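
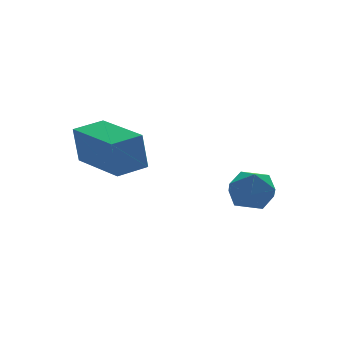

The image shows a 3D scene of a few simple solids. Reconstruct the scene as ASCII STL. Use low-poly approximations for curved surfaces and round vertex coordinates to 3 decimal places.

solid 
facet normal -0.646 0.663 0.380
outer loop
vertex 3.522 -2.871 1.94
vertex 3.256 -3.441 2.483
vertex 3.888 -2.94 2.683
endloop
endfacet
facet normal -0.065 0.990 0.124
outer loop
vertex 3.522 -2.871 1.94
vertex 3.888 -2.94 2.683
vertex 4.349 -2.824 2.001
endloop
endfacet
facet normal -0.005 0.823 -0.568
outer loop
vertex 3.522 -2.871 1.94
vertex 4.349 -2.824 2.001
vertex 4.001 -3.254 1.381
endloop
endfacet
facet normal -0.548 0.393 -0.739
outer loop
vertex 3.522 -2.871 1.94
vertex 4.001 -3.254 1.381
vertex 3.326 -3.634 1.679
endloop
endfacet
facet normal -0.943 0.295 -0.153
outer loop
vertex 3.522 -2.871 1.94
vertex 3.326 -3.634 1.679
vertex 3.256 -3.441 2.483
endloop
endfacet
facet normal 0.506 0.727 0.465
outer loop
vertex 4.349 -2.824 2.001
vertex 3.888 -2.94 2.683
vertex 4.594 -3.366 2.581
endloop
endfacet
facet normal -0.434 0.197 0.879
outer loop
vertex 3.888 -2.94 2.683
vertex 3.256 -3.441 2.483
vertex 3.919 -3.746 2.879
endloop
endfacet
facet normal -0.917 -0.398 0.016
outer loop
vertex 3.256 -3.441 2.483
vertex 3.326 -3.634 1.679
vertex 3.571 -4.176 2.259
endloop
endfacet
facet normal -0.278 -0.237 -0.931
outer loop
vertex 3.326 -3.634 1.679
vertex 4.001 -3.254 1.381
vertex 4.032 -4.06 1.577
endloop
endfacet
facet normal 0.602 0.457 -0.655
outer loop
vertex 4.001 -3.254 1.381
vertex 4.349 -2.824 2.001
vertex 4.664 -3.559 1.777
endloop
endfacet
facet normal 0.548 -0.393 0.739
outer loop
vertex 4.398 -4.129 2.32
vertex 4.594 -3.366 2.581
vertex 3.919 -3.746 2.879
endloop
endfacet
facet normal 0.005 -0.823 0.568
outer loop
vertex 4.398 -4.129 2.32
vertex 3.919 -3.746 2.879
vertex 3.571 -4.176 2.259
endloop
endfacet
facet normal 0.065 -0.990 -0.124
outer loop
vertex 4.398 -4.129 2.32
vertex 3.571 -4.176 2.259
vertex 4.032 -4.06 1.577
endloop
endfacet
facet normal 0.646 -0.663 -0.380
outer loop
vertex 4.398 -4.129 2.32
vertex 4.032 -4.06 1.577
vertex 4.664 -3.559 1.777
endloop
endfacet
facet normal 0.943 -0.295 0.153
outer loop
vertex 4.398 -4.129 2.32
vertex 4.664 -3.559 1.777
vertex 4.594 -3.366 2.581
endloop
endfacet
facet normal 0.278 0.237 0.931
outer loop
vertex 3.919 -3.746 2.879
vertex 4.594 -3.366 2.581
vertex 3.888 -2.94 2.683
endloop
endfacet
facet normal -0.602 -0.457 0.655
outer loop
vertex 3.571 -4.176 2.259
vertex 3.919 -3.746 2.879
vertex 3.256 -3.441 2.483
endloop
endfacet
facet normal -0.506 -0.727 -0.465
outer loop
vertex 4.032 -4.06 1.577
vertex 3.571 -4.176 2.259
vertex 3.326 -3.634 1.679
endloop
endfacet
facet normal 0.434 -0.197 -0.879
outer loop
vertex 4.664 -3.559 1.777
vertex 4.032 -4.06 1.577
vertex 4.001 -3.254 1.381
endloop
endfacet
facet normal 0.917 0.398 -0.016
outer loop
vertex 4.594 -3.366 2.581
vertex 4.664 -3.559 1.777
vertex 4.349 -2.824 2.001
endloop
endfacet
facet normal -0.978 -0.164 -0.128
outer loop
vertex 0.083 -2.217 4.164
vertex -0.262 -0.106 4.098
vertex 0.255 -2.229 2.865
endloop
endfacet
facet normal 0.161 -0.987 0.030
outer loop
vertex 1.302 -2.054 3.002
vertex 0.083 -2.217 4.164
vertex 0.255 -2.229 2.865
endloop
endfacet
facet normal -0.978 -0.164 -0.128
outer loop
vertex 0.255 -2.229 2.865
vertex -0.262 -0.106 4.098
vertex -0.09 -0.118 2.799
endloop
endfacet
facet normal 0.131 -0.010 -0.991
outer loop
vertex -0.09 -0.118 2.799
vertex 1.302 -2.054 3.002
vertex 0.255 -2.229 2.865
endloop
endfacet
facet normal -0.131 0.010 0.991
outer loop
vertex 0.083 -2.217 4.164
vertex 0.785 0.069 4.235
vertex -0.262 -0.106 4.098
endloop
endfacet
facet normal 0.161 -0.987 0.030
outer loop
vertex 1.13 -2.042 4.301
vertex 0.083 -2.217 4.164
vertex 1.302 -2.054 3.002
endloop
endfacet
facet normal -0.131 0.010 0.991
outer loop
vertex 1.13 -2.042 4.301
vertex 0.785 0.069 4.235
vertex 0.083 -2.217 4.164
endloop
endfacet
facet normal -0.161 0.987 -0.030
outer loop
vertex -0.262 -0.106 4.098
vertex 0.785 0.069 4.235
vertex -0.09 -0.118 2.799
endloop
endfacet
facet normal 0.131 -0.010 -0.991
outer loop
vertex 0.957 0.057 2.936
vertex 1.302 -2.054 3.002
vertex -0.09 -0.118 2.799
endloop
endfacet
facet normal -0.161 0.987 -0.030
outer loop
vertex -0.09 -0.118 2.799
vertex 0.785 0.069 4.235
vertex 0.957 0.057 2.936
endloop
endfacet
facet normal 0.978 0.164 0.128
outer loop
vertex 0.957 0.057 2.936
vertex 1.13 -2.042 4.301
vertex 1.302 -2.054 3.002
endloop
endfacet
facet normal 0.978 0.164 0.128
outer loop
vertex 0.785 0.069 4.235
vertex 1.13 -2.042 4.301
vertex 0.957 0.057 2.936
endloop
endfacet

endsolid


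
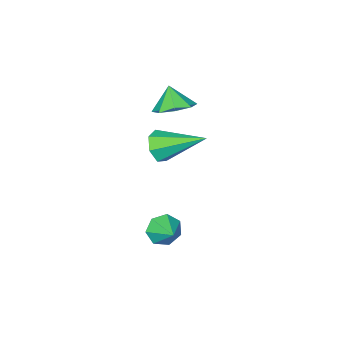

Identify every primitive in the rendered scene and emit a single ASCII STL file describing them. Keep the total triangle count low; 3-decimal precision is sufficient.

solid 
facet normal 0.444 -0.776 -0.449
outer loop
vertex 1.737 -1.745 3.676
vertex 1.376 -1.565 3.008
vertex 2.069 -1.319 3.268
endloop
endfacet
facet normal 0.575 0.286 0.766
outer loop
vertex 1.737 -1.745 3.676
vertex 2.069 -1.319 3.268
vertex 0.424 0.105 3.972
endloop
endfacet
facet normal 0.444 -0.777 -0.447
outer loop
vertex 2.069 -1.319 3.268
vertex 1.376 -1.565 3.008
vertex 1.88 -1.079 2.664
endloop
endfacet
facet normal 0.672 0.736 0.082
outer loop
vertex 2.069 -1.319 3.268
vertex 1.88 -1.079 2.664
vertex 0.424 0.105 3.972
endloop
endfacet
facet normal 0.442 -0.776 -0.449
outer loop
vertex 1.88 -1.079 2.664
vertex 1.376 -1.565 3.008
vertex 1.311 -1.204 2.32
endloop
endfacet
facet normal 0.159 0.814 -0.559
outer loop
vertex 1.88 -1.079 2.664
vertex 1.311 -1.204 2.32
vertex 0.424 0.105 3.972
endloop
endfacet
facet normal 0.443 -0.776 -0.449
outer loop
vertex 1.311 -1.204 2.32
vertex 1.376 -1.565 3.008
vertex 0.791 -1.601 2.493
endloop
endfacet
facet normal -0.576 0.461 -0.675
outer loop
vertex 1.311 -1.204 2.32
vertex 0.791 -1.601 2.493
vertex 0.424 0.105 3.972
endloop
endfacet
facet normal 0.443 -0.776 -0.449
outer loop
vertex 0.791 -1.601 2.493
vertex 1.376 -1.565 3.008
vertex 0.712 -1.971 3.055
endloop
endfacet
facet normal -0.983 -0.058 -0.177
outer loop
vertex 0.791 -1.601 2.493
vertex 0.712 -1.971 3.055
vertex 0.424 0.105 3.972
endloop
endfacet
facet normal 0.443 -0.776 -0.448
outer loop
vertex 0.712 -1.971 3.055
vertex 1.376 -1.565 3.008
vertex 1.132 -2.035 3.581
endloop
endfacet
facet normal -0.752 -0.351 0.558
outer loop
vertex 0.712 -1.971 3.055
vertex 1.132 -2.035 3.581
vertex 0.424 0.105 3.972
endloop
endfacet
facet normal 0.443 -0.777 -0.448
outer loop
vertex 1.132 -2.035 3.581
vertex 1.376 -1.565 3.008
vertex 1.737 -1.745 3.676
endloop
endfacet
facet normal -0.059 -0.198 0.978
outer loop
vertex 1.132 -2.035 3.581
vertex 1.737 -1.745 3.676
vertex 0.424 0.105 3.972
endloop
endfacet
facet normal -0.312 -0.837 -0.449
outer loop
vertex 1.639 -1.718 -1.404
vertex 1.36 -1.301 -1.988
vertex 2.063 -1.606 -1.908
endloop
endfacet
facet normal 0.767 -0.013 0.642
outer loop
vertex 1.639 -1.718 -1.404
vertex 2.063 -1.606 -1.908
vertex 1.72 -0.339 -1.472
endloop
endfacet
facet normal -0.313 -0.838 -0.447
outer loop
vertex 2.063 -1.606 -1.908
vertex 1.36 -1.301 -1.988
vertex 1.957 -1.265 -2.473
endloop
endfacet
facet normal 0.963 0.267 -0.019
outer loop
vertex 2.063 -1.606 -1.908
vertex 1.957 -1.265 -2.473
vertex 1.72 -0.339 -1.472
endloop
endfacet
facet normal -0.313 -0.837 -0.448
outer loop
vertex 1.957 -1.265 -2.473
vertex 1.36 -1.301 -1.988
vertex 1.402 -0.951 -2.672
endloop
endfacet
facet normal 0.556 0.672 -0.490
outer loop
vertex 1.957 -1.265 -2.473
vertex 1.402 -0.951 -2.672
vertex 1.72 -0.339 -1.472
endloop
endfacet
facet normal -0.312 -0.838 -0.448
outer loop
vertex 1.402 -0.951 -2.672
vertex 1.36 -1.301 -1.988
vertex 0.815 -0.901 -2.356
endloop
endfacet
facet normal -0.149 0.896 -0.418
outer loop
vertex 1.402 -0.951 -2.672
vertex 0.815 -0.901 -2.356
vertex 1.72 -0.339 -1.472
endloop
endfacet
facet normal -0.312 -0.838 -0.449
outer loop
vertex 0.815 -0.901 -2.356
vertex 1.36 -1.301 -1.988
vertex 0.639 -1.153 -1.763
endloop
endfacet
facet normal -0.620 0.772 0.144
outer loop
vertex 0.815 -0.901 -2.356
vertex 0.639 -1.153 -1.763
vertex 1.72 -0.339 -1.472
endloop
endfacet
facet normal -0.312 -0.838 -0.448
outer loop
vertex 0.639 -1.153 -1.763
vertex 1.36 -1.301 -1.988
vertex 1.006 -1.516 -1.339
endloop
endfacet
facet normal -0.503 0.392 0.771
outer loop
vertex 0.639 -1.153 -1.763
vertex 1.006 -1.516 -1.339
vertex 1.72 -0.339 -1.472
endloop
endfacet
facet normal -0.313 -0.837 -0.448
outer loop
vertex 1.006 -1.516 -1.339
vertex 1.36 -1.301 -1.988
vertex 1.639 -1.718 -1.404
endloop
endfacet
facet normal 0.115 0.042 0.992
outer loop
vertex 1.006 -1.516 -1.339
vertex 1.639 -1.718 -1.404
vertex 1.72 -0.339 -1.472
endloop
endfacet
facet normal 0.152 0.473 -0.868
outer loop
vertex -0.281 -3.436 3.045
vertex -1.185 -3.515 2.844
vertex -0.662 -2.882 3.28
endloop
endfacet
facet normal 0.567 0.041 0.823
outer loop
vertex -0.281 -3.436 3.045
vertex -0.662 -2.882 3.28
vertex -1.355 -4.045 3.816
endloop
endfacet
facet normal 0.152 0.473 -0.868
outer loop
vertex -0.662 -2.882 3.28
vertex -1.185 -3.515 2.844
vertex -1.35 -2.7 3.259
endloop
endfacet
facet normal 0.073 0.381 0.922
outer loop
vertex -0.662 -2.882 3.28
vertex -1.35 -2.7 3.259
vertex -1.355 -4.045 3.816
endloop
endfacet
facet normal 0.152 0.473 -0.868
outer loop
vertex -1.35 -2.7 3.259
vertex -1.185 -3.515 2.844
vertex -1.941 -2.995 2.995
endloop
endfacet
facet normal -0.517 0.329 0.790
outer loop
vertex -1.35 -2.7 3.259
vertex -1.941 -2.995 2.995
vertex -1.355 -4.045 3.816
endloop
endfacet
facet normal 0.151 0.472 -0.869
outer loop
vertex -1.941 -2.995 2.995
vertex -1.185 -3.515 2.844
vertex -2.09 -3.595 2.643
endloop
endfacet
facet normal -0.859 -0.084 0.506
outer loop
vertex -1.941 -2.995 2.995
vertex -2.09 -3.595 2.643
vertex -1.355 -4.045 3.816
endloop
endfacet
facet normal 0.151 0.472 -0.868
outer loop
vertex -2.09 -3.595 2.643
vertex -1.185 -3.515 2.844
vertex -1.709 -4.149 2.408
endloop
endfacet
facet normal -0.752 -0.616 0.235
outer loop
vertex -2.09 -3.595 2.643
vertex -1.709 -4.149 2.408
vertex -1.355 -4.045 3.816
endloop
endfacet
facet normal 0.151 0.472 -0.868
outer loop
vertex -1.709 -4.149 2.408
vertex -1.185 -3.515 2.844
vertex -1.021 -4.331 2.429
endloop
endfacet
facet normal -0.257 -0.957 0.135
outer loop
vertex -1.709 -4.149 2.408
vertex -1.021 -4.331 2.429
vertex -1.355 -4.045 3.816
endloop
endfacet
facet normal 0.151 0.472 -0.869
outer loop
vertex -1.021 -4.331 2.429
vertex -1.185 -3.515 2.844
vertex -0.429 -4.036 2.692
endloop
endfacet
facet normal 0.332 -0.905 0.267
outer loop
vertex -1.021 -4.331 2.429
vertex -0.429 -4.036 2.692
vertex -1.355 -4.045 3.816
endloop
endfacet
facet normal 0.152 0.473 -0.868
outer loop
vertex -0.429 -4.036 2.692
vertex -1.185 -3.515 2.844
vertex -0.281 -3.436 3.045
endloop
endfacet
facet normal 0.674 -0.491 0.552
outer loop
vertex -0.429 -4.036 2.692
vertex -0.281 -3.436 3.045
vertex -1.355 -4.045 3.816
endloop
endfacet

endsolid


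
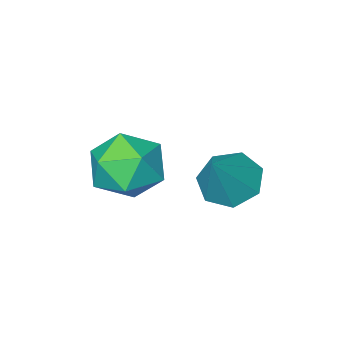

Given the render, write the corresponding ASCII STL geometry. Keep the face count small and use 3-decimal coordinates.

solid 
facet normal -0.552 -0.295 -0.780
outer loop
vertex 1.143 2.33 0.699
vertex 0.613 2.981 0.828
vertex 1.312 2.954 0.344
endloop
endfacet
facet normal 0.961 -0.276 -0.027
outer loop
vertex 1.143 2.33 0.699
vertex 1.312 2.954 0.344
vertex 1.507 3.459 2.092
endloop
endfacet
facet normal -0.552 -0.294 -0.780
outer loop
vertex 1.312 2.954 0.344
vertex 0.613 2.981 0.828
vertex 0.954 3.599 0.354
endloop
endfacet
facet normal 0.849 0.475 -0.232
outer loop
vertex 1.312 2.954 0.344
vertex 0.954 3.599 0.354
vertex 1.507 3.459 2.092
endloop
endfacet
facet normal -0.552 -0.294 -0.781
outer loop
vertex 0.954 3.599 0.354
vertex 0.613 2.981 0.828
vertex 0.34 3.779 0.72
endloop
endfacet
facet normal 0.276 0.961 -0.010
outer loop
vertex 0.954 3.599 0.354
vertex 0.34 3.779 0.72
vertex 1.507 3.459 2.092
endloop
endfacet
facet normal -0.552 -0.294 -0.780
outer loop
vertex 0.34 3.779 0.72
vertex 0.613 2.981 0.828
vertex -0.069 3.358 1.168
endloop
endfacet
facet normal -0.328 0.819 0.470
outer loop
vertex 0.34 3.779 0.72
vertex -0.069 3.358 1.168
vertex 1.507 3.459 2.092
endloop
endfacet
facet normal -0.552 -0.294 -0.781
outer loop
vertex -0.069 3.358 1.168
vertex 0.613 2.981 0.828
vertex 0.036 2.654 1.359
endloop
endfacet
facet normal -0.507 0.154 0.848
outer loop
vertex -0.069 3.358 1.168
vertex 0.036 2.654 1.359
vertex 1.507 3.459 2.092
endloop
endfacet
facet normal -0.551 -0.295 -0.781
outer loop
vertex 0.036 2.654 1.359
vertex 0.613 2.981 0.828
vertex 0.576 2.196 1.151
endloop
endfacet
facet normal -0.127 -0.531 0.838
outer loop
vertex 0.036 2.654 1.359
vertex 0.576 2.196 1.151
vertex 1.507 3.459 2.092
endloop
endfacet
facet normal -0.552 -0.295 -0.780
outer loop
vertex 0.576 2.196 1.151
vertex 0.613 2.981 0.828
vertex 1.143 2.33 0.699
endloop
endfacet
facet normal 0.527 -0.722 0.448
outer loop
vertex 0.576 2.196 1.151
vertex 1.143 2.33 0.699
vertex 1.507 3.459 2.092
endloop
endfacet
facet normal -0.603 -0.412 0.683
outer loop
vertex 2.189 2.381 2.397
vertex 2.464 1.442 2.074
vertex 2.997 1.905 2.824
endloop
endfacet
facet normal -0.354 0.216 0.910
outer loop
vertex 2.189 2.381 2.397
vertex 2.997 1.905 2.824
vertex 3.048 2.91 2.605
endloop
endfacet
facet normal -0.546 0.715 0.437
outer loop
vertex 2.189 2.381 2.397
vertex 3.048 2.91 2.605
vertex 2.547 3.069 1.719
endloop
endfacet
facet normal -0.915 0.394 -0.083
outer loop
vertex 2.189 2.381 2.397
vertex 2.547 3.069 1.719
vertex 2.186 2.162 1.39
endloop
endfacet
facet normal -0.951 -0.302 0.069
outer loop
vertex 2.189 2.381 2.397
vertex 2.186 2.162 1.39
vertex 2.464 1.442 2.074
endloop
endfacet
facet normal 0.359 0.181 0.916
outer loop
vertex 3.048 2.91 2.605
vertex 2.997 1.905 2.824
vertex 3.854 2.298 2.41
endloop
endfacet
facet normal -0.045 -0.835 0.548
outer loop
vertex 2.997 1.905 2.824
vertex 2.464 1.442 2.074
vertex 3.493 1.391 2.081
endloop
endfacet
facet normal -0.607 -0.658 -0.446
outer loop
vertex 2.464 1.442 2.074
vertex 2.186 2.162 1.39
vertex 2.992 1.55 1.195
endloop
endfacet
facet normal -0.549 0.469 -0.691
outer loop
vertex 2.186 2.162 1.39
vertex 2.547 3.069 1.719
vertex 3.043 2.555 0.976
endloop
endfacet
facet normal 0.048 0.988 0.150
outer loop
vertex 2.547 3.069 1.719
vertex 3.048 2.91 2.605
vertex 3.576 3.018 1.726
endloop
endfacet
facet normal 0.915 -0.394 0.083
outer loop
vertex 3.851 2.079 1.403
vertex 3.854 2.298 2.41
vertex 3.493 1.391 2.081
endloop
endfacet
facet normal 0.546 -0.715 -0.437
outer loop
vertex 3.851 2.079 1.403
vertex 3.493 1.391 2.081
vertex 2.992 1.55 1.195
endloop
endfacet
facet normal 0.354 -0.216 -0.910
outer loop
vertex 3.851 2.079 1.403
vertex 2.992 1.55 1.195
vertex 3.043 2.555 0.976
endloop
endfacet
facet normal 0.603 0.412 -0.683
outer loop
vertex 3.851 2.079 1.403
vertex 3.043 2.555 0.976
vertex 3.576 3.018 1.726
endloop
endfacet
facet normal 0.951 0.302 -0.069
outer loop
vertex 3.851 2.079 1.403
vertex 3.576 3.018 1.726
vertex 3.854 2.298 2.41
endloop
endfacet
facet normal 0.549 -0.469 0.691
outer loop
vertex 3.493 1.391 2.081
vertex 3.854 2.298 2.41
vertex 2.997 1.905 2.824
endloop
endfacet
facet normal -0.048 -0.988 -0.150
outer loop
vertex 2.992 1.55 1.195
vertex 3.493 1.391 2.081
vertex 2.464 1.442 2.074
endloop
endfacet
facet normal -0.359 -0.181 -0.916
outer loop
vertex 3.043 2.555 0.976
vertex 2.992 1.55 1.195
vertex 2.186 2.162 1.39
endloop
endfacet
facet normal 0.045 0.835 -0.548
outer loop
vertex 3.576 3.018 1.726
vertex 3.043 2.555 0.976
vertex 2.547 3.069 1.719
endloop
endfacet
facet normal 0.607 0.658 0.446
outer loop
vertex 3.854 2.298 2.41
vertex 3.576 3.018 1.726
vertex 3.048 2.91 2.605
endloop
endfacet

endsolid


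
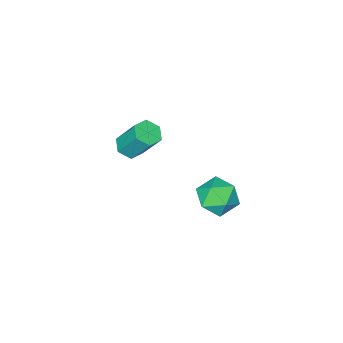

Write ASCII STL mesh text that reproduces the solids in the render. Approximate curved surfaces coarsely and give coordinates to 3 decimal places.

solid 
facet normal -0.867 0.465 0.181
outer loop
vertex -3.17 4.186 -3.692
vertex -3.641 3.223 -3.475
vertex -3.167 3.794 -2.672
endloop
endfacet
facet normal -0.312 0.886 0.342
outer loop
vertex -3.17 4.186 -3.692
vertex -3.167 3.794 -2.672
vertex -2.269 4.267 -3.078
endloop
endfacet
facet normal 0.082 0.965 -0.247
outer loop
vertex -3.17 4.186 -3.692
vertex -2.269 4.267 -3.078
vertex -2.189 3.99 -4.133
endloop
endfacet
facet normal -0.228 0.593 -0.772
outer loop
vertex -3.17 4.186 -3.692
vertex -2.189 3.99 -4.133
vertex -3.037 3.345 -4.378
endloop
endfacet
facet normal -0.814 0.284 -0.506
outer loop
vertex -3.17 4.186 -3.692
vertex -3.037 3.345 -4.378
vertex -3.641 3.223 -3.475
endloop
endfacet
facet normal 0.085 0.551 0.830
outer loop
vertex -2.269 4.267 -3.078
vertex -3.167 3.794 -2.672
vertex -2.183 3.355 -2.482
endloop
endfacet
facet normal -0.810 -0.131 0.571
outer loop
vertex -3.167 3.794 -2.672
vertex -3.641 3.223 -3.475
vertex -3.031 2.71 -2.727
endloop
endfacet
facet normal -0.726 -0.423 -0.543
outer loop
vertex -3.641 3.223 -3.475
vertex -3.037 3.345 -4.378
vertex -2.951 2.433 -3.782
endloop
endfacet
facet normal 0.222 0.077 -0.972
outer loop
vertex -3.037 3.345 -4.378
vertex -2.189 3.99 -4.133
vertex -2.053 2.906 -4.188
endloop
endfacet
facet normal 0.723 0.680 -0.124
outer loop
vertex -2.189 3.99 -4.133
vertex -2.269 4.267 -3.078
vertex -1.579 3.477 -3.385
endloop
endfacet
facet normal 0.228 -0.593 0.772
outer loop
vertex -2.05 2.514 -3.168
vertex -2.183 3.355 -2.482
vertex -3.031 2.71 -2.727
endloop
endfacet
facet normal -0.082 -0.965 0.247
outer loop
vertex -2.05 2.514 -3.168
vertex -3.031 2.71 -2.727
vertex -2.951 2.433 -3.782
endloop
endfacet
facet normal 0.312 -0.886 -0.342
outer loop
vertex -2.05 2.514 -3.168
vertex -2.951 2.433 -3.782
vertex -2.053 2.906 -4.188
endloop
endfacet
facet normal 0.867 -0.465 -0.181
outer loop
vertex -2.05 2.514 -3.168
vertex -2.053 2.906 -4.188
vertex -1.579 3.477 -3.385
endloop
endfacet
facet normal 0.814 -0.284 0.506
outer loop
vertex -2.05 2.514 -3.168
vertex -1.579 3.477 -3.385
vertex -2.183 3.355 -2.482
endloop
endfacet
facet normal -0.222 -0.077 0.972
outer loop
vertex -3.031 2.71 -2.727
vertex -2.183 3.355 -2.482
vertex -3.167 3.794 -2.672
endloop
endfacet
facet normal -0.723 -0.680 0.124
outer loop
vertex -2.951 2.433 -3.782
vertex -3.031 2.71 -2.727
vertex -3.641 3.223 -3.475
endloop
endfacet
facet normal -0.085 -0.551 -0.830
outer loop
vertex -2.053 2.906 -4.188
vertex -2.951 2.433 -3.782
vertex -3.037 3.345 -4.378
endloop
endfacet
facet normal 0.810 0.131 -0.571
outer loop
vertex -1.579 3.477 -3.385
vertex -2.053 2.906 -4.188
vertex -2.189 3.99 -4.133
endloop
endfacet
facet normal 0.726 0.423 0.543
outer loop
vertex -2.183 3.355 -2.482
vertex -1.579 3.477 -3.385
vertex -2.269 4.267 -3.078
endloop
endfacet
facet normal 0.133 -0.530 -0.838
outer loop
vertex -2.117 -2.157 -4.655
vertex -2.486 -2.734 -4.349
vertex -2.861 -2.213 -4.738
endloop
endfacet
facet normal -0.004 0.845 -0.535
outer loop
vertex -2.117 -2.157 -4.655
vertex -2.861 -2.213 -4.738
vertex -2.385 -1.109 -2.996
endloop
endfacet
facet normal -0.003 0.845 -0.535
outer loop
vertex -2.385 -1.109 -2.996
vertex -2.861 -2.213 -4.738
vertex -3.128 -1.165 -3.08
endloop
endfacet
facet normal -0.135 0.529 0.838
outer loop
vertex -2.385 -1.109 -2.996
vertex -3.128 -1.165 -3.08
vertex -2.754 -1.686 -2.691
endloop
endfacet
facet normal 0.134 -0.529 -0.838
outer loop
vertex -2.861 -2.213 -4.738
vertex -2.486 -2.734 -4.349
vertex -3.23 -2.79 -4.433
endloop
endfacet
facet normal -0.860 0.357 -0.364
outer loop
vertex -2.861 -2.213 -4.738
vertex -3.23 -2.79 -4.433
vertex -3.128 -1.165 -3.08
endloop
endfacet
facet normal -0.860 0.357 -0.364
outer loop
vertex -3.128 -1.165 -3.08
vertex -3.23 -2.79 -4.433
vertex -3.497 -1.743 -2.775
endloop
endfacet
facet normal -0.135 0.529 0.838
outer loop
vertex -3.128 -1.165 -3.08
vertex -3.497 -1.743 -2.775
vertex -2.754 -1.686 -2.691
endloop
endfacet
facet normal 0.134 -0.529 -0.838
outer loop
vertex -3.23 -2.79 -4.433
vertex -2.486 -2.734 -4.349
vertex -2.855 -3.311 -4.044
endloop
endfacet
facet normal -0.856 -0.488 0.171
outer loop
vertex -3.23 -2.79 -4.433
vertex -2.855 -3.311 -4.044
vertex -3.497 -1.743 -2.775
endloop
endfacet
facet normal -0.856 -0.488 0.170
outer loop
vertex -3.497 -1.743 -2.775
vertex -2.855 -3.311 -4.044
vertex -3.123 -2.263 -2.385
endloop
endfacet
facet normal -0.135 0.530 0.837
outer loop
vertex -3.497 -1.743 -2.775
vertex -3.123 -2.263 -2.385
vertex -2.754 -1.686 -2.691
endloop
endfacet
facet normal 0.135 -0.529 -0.838
outer loop
vertex -2.855 -3.311 -4.044
vertex -2.486 -2.734 -4.349
vertex -2.112 -3.255 -3.96
endloop
endfacet
facet normal 0.003 -0.845 0.534
outer loop
vertex -2.855 -3.311 -4.044
vertex -2.112 -3.255 -3.96
vertex -3.123 -2.263 -2.385
endloop
endfacet
facet normal 0.004 -0.845 0.535
outer loop
vertex -3.123 -2.263 -2.385
vertex -2.112 -3.255 -3.96
vertex -2.379 -2.207 -2.302
endloop
endfacet
facet normal -0.133 0.530 0.838
outer loop
vertex -3.123 -2.263 -2.385
vertex -2.379 -2.207 -2.302
vertex -2.754 -1.686 -2.691
endloop
endfacet
facet normal 0.135 -0.529 -0.838
outer loop
vertex -2.112 -3.255 -3.96
vertex -2.486 -2.734 -4.349
vertex -1.743 -2.677 -4.265
endloop
endfacet
facet normal 0.860 -0.357 0.364
outer loop
vertex -2.112 -3.255 -3.96
vertex -1.743 -2.677 -4.265
vertex -2.379 -2.207 -2.302
endloop
endfacet
facet normal 0.860 -0.357 0.364
outer loop
vertex -2.379 -2.207 -2.302
vertex -1.743 -2.677 -4.265
vertex -2.01 -1.63 -2.607
endloop
endfacet
facet normal -0.134 0.529 0.838
outer loop
vertex -2.379 -2.207 -2.302
vertex -2.01 -1.63 -2.607
vertex -2.754 -1.686 -2.691
endloop
endfacet
facet normal 0.135 -0.530 -0.837
outer loop
vertex -1.743 -2.677 -4.265
vertex -2.486 -2.734 -4.349
vertex -2.117 -2.157 -4.655
endloop
endfacet
facet normal 0.856 0.488 -0.170
outer loop
vertex -1.743 -2.677 -4.265
vertex -2.117 -2.157 -4.655
vertex -2.01 -1.63 -2.607
endloop
endfacet
facet normal 0.856 0.489 -0.170
outer loop
vertex -2.01 -1.63 -2.607
vertex -2.117 -2.157 -4.655
vertex -2.385 -1.109 -2.996
endloop
endfacet
facet normal -0.134 0.529 0.838
outer loop
vertex -2.01 -1.63 -2.607
vertex -2.385 -1.109 -2.996
vertex -2.754 -1.686 -2.691
endloop
endfacet

endsolid


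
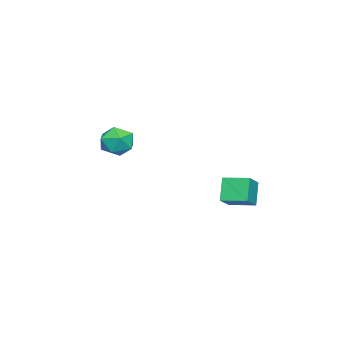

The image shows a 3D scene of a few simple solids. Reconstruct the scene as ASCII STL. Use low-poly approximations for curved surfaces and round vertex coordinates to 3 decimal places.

solid 
facet normal -0.855 0.041 -0.517
outer loop
vertex -1.093 3.117 -3.048
vertex -1.122 4.638 -2.88
vertex -0.263 3.283 -4.406
endloop
endfacet
facet normal 0.019 -0.994 -0.110
outer loop
vertex 1.002 3.222 -3.64
vertex -1.093 3.117 -3.048
vertex -0.263 3.283 -4.406
endloop
endfacet
facet normal -0.855 0.041 -0.517
outer loop
vertex -0.263 3.283 -4.406
vertex -1.122 4.638 -2.88
vertex -0.292 4.804 -4.238
endloop
endfacet
facet normal 0.519 0.104 -0.849
outer loop
vertex -0.292 4.804 -4.238
vertex 1.002 3.222 -3.64
vertex -0.263 3.283 -4.406
endloop
endfacet
facet normal -0.519 -0.104 0.849
outer loop
vertex -1.093 3.117 -3.048
vertex 0.143 4.577 -2.114
vertex -1.122 4.638 -2.88
endloop
endfacet
facet normal 0.019 -0.994 -0.110
outer loop
vertex 0.172 3.056 -2.282
vertex -1.093 3.117 -3.048
vertex 1.002 3.222 -3.64
endloop
endfacet
facet normal -0.519 -0.104 0.849
outer loop
vertex 0.172 3.056 -2.282
vertex 0.143 4.577 -2.114
vertex -1.093 3.117 -3.048
endloop
endfacet
facet normal -0.019 0.994 0.110
outer loop
vertex -1.122 4.638 -2.88
vertex 0.143 4.577 -2.114
vertex -0.292 4.804 -4.238
endloop
endfacet
facet normal 0.519 0.104 -0.849
outer loop
vertex 0.973 4.743 -3.472
vertex 1.002 3.222 -3.64
vertex -0.292 4.804 -4.238
endloop
endfacet
facet normal -0.019 0.994 0.110
outer loop
vertex -0.292 4.804 -4.238
vertex 0.143 4.577 -2.114
vertex 0.973 4.743 -3.472
endloop
endfacet
facet normal 0.855 -0.041 0.517
outer loop
vertex 0.973 4.743 -3.472
vertex 0.172 3.056 -2.282
vertex 1.002 3.222 -3.64
endloop
endfacet
facet normal 0.855 -0.041 0.517
outer loop
vertex 0.143 4.577 -2.114
vertex 0.172 3.056 -2.282
vertex 0.973 4.743 -3.472
endloop
endfacet
facet normal 0.201 0.458 0.866
outer loop
vertex -0.694 -2.415 0.044
vertex -0.371 -3.397 0.488
vertex 0.38 -2.741 -0.033
endloop
endfacet
facet normal 0.296 0.902 0.315
outer loop
vertex -0.694 -2.415 0.044
vertex 0.38 -2.741 -0.033
vertex -0.129 -2.265 -0.917
endloop
endfacet
facet normal -0.320 0.947 -0.040
outer loop
vertex -0.694 -2.415 0.044
vertex -0.129 -2.265 -0.917
vertex -1.194 -2.626 -0.941
endloop
endfacet
facet normal -0.796 0.531 0.290
outer loop
vertex -0.694 -2.415 0.044
vertex -1.194 -2.626 -0.941
vertex -1.344 -3.326 -0.073
endloop
endfacet
facet normal -0.474 0.229 0.850
outer loop
vertex -0.694 -2.415 0.044
vertex -1.344 -3.326 -0.073
vertex -0.371 -3.397 0.488
endloop
endfacet
facet normal 0.782 0.612 -0.120
outer loop
vertex -0.129 -2.265 -0.917
vertex 0.38 -2.741 -0.033
vertex 0.544 -3.154 -1.067
endloop
endfacet
facet normal 0.628 -0.107 0.771
outer loop
vertex 0.38 -2.741 -0.033
vertex -0.371 -3.397 0.488
vertex 0.394 -3.854 -0.199
endloop
endfacet
facet normal -0.465 -0.478 0.746
outer loop
vertex -0.371 -3.397 0.488
vertex -1.344 -3.326 -0.073
vertex -0.671 -4.215 -0.223
endloop
endfacet
facet normal -0.987 0.012 -0.161
outer loop
vertex -1.344 -3.326 -0.073
vertex -1.194 -2.626 -0.941
vertex -1.18 -3.739 -1.107
endloop
endfacet
facet normal -0.216 0.684 -0.696
outer loop
vertex -1.194 -2.626 -0.941
vertex -0.129 -2.265 -0.917
vertex -0.429 -3.083 -1.628
endloop
endfacet
facet normal 0.796 -0.531 -0.290
outer loop
vertex -0.106 -4.065 -1.184
vertex 0.544 -3.154 -1.067
vertex 0.394 -3.854 -0.199
endloop
endfacet
facet normal 0.320 -0.947 0.040
outer loop
vertex -0.106 -4.065 -1.184
vertex 0.394 -3.854 -0.199
vertex -0.671 -4.215 -0.223
endloop
endfacet
facet normal -0.296 -0.902 -0.315
outer loop
vertex -0.106 -4.065 -1.184
vertex -0.671 -4.215 -0.223
vertex -1.18 -3.739 -1.107
endloop
endfacet
facet normal -0.201 -0.458 -0.866
outer loop
vertex -0.106 -4.065 -1.184
vertex -1.18 -3.739 -1.107
vertex -0.429 -3.083 -1.628
endloop
endfacet
facet normal 0.474 -0.229 -0.850
outer loop
vertex -0.106 -4.065 -1.184
vertex -0.429 -3.083 -1.628
vertex 0.544 -3.154 -1.067
endloop
endfacet
facet normal 0.987 -0.012 0.161
outer loop
vertex 0.394 -3.854 -0.199
vertex 0.544 -3.154 -1.067
vertex 0.38 -2.741 -0.033
endloop
endfacet
facet normal 0.216 -0.684 0.696
outer loop
vertex -0.671 -4.215 -0.223
vertex 0.394 -3.854 -0.199
vertex -0.371 -3.397 0.488
endloop
endfacet
facet normal -0.782 -0.612 0.120
outer loop
vertex -1.18 -3.739 -1.107
vertex -0.671 -4.215 -0.223
vertex -1.344 -3.326 -0.073
endloop
endfacet
facet normal -0.628 0.107 -0.771
outer loop
vertex -0.429 -3.083 -1.628
vertex -1.18 -3.739 -1.107
vertex -1.194 -2.626 -0.941
endloop
endfacet
facet normal 0.465 0.478 -0.746
outer loop
vertex 0.544 -3.154 -1.067
vertex -0.429 -3.083 -1.628
vertex -0.129 -2.265 -0.917
endloop
endfacet

endsolid


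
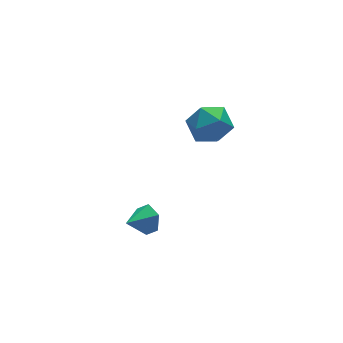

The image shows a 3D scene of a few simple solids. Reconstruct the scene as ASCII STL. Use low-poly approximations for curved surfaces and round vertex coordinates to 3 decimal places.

solid 
facet normal -0.319 0.825 0.466
outer loop
vertex 3.987 3.684 2.775
vertex 2.891 3.34 2.635
vertex 3.478 3.031 3.583
endloop
endfacet
facet normal 0.323 0.626 0.710
outer loop
vertex 3.987 3.684 2.775
vertex 3.478 3.031 3.583
vertex 4.572 2.819 3.272
endloop
endfacet
facet normal 0.774 0.613 0.156
outer loop
vertex 3.987 3.684 2.775
vertex 4.572 2.819 3.272
vertex 4.661 2.997 2.133
endloop
endfacet
facet normal 0.412 0.804 -0.428
outer loop
vertex 3.987 3.684 2.775
vertex 4.661 2.997 2.133
vertex 3.622 3.319 1.739
endloop
endfacet
facet normal -0.263 0.935 -0.237
outer loop
vertex 3.987 3.684 2.775
vertex 3.622 3.319 1.739
vertex 2.891 3.34 2.635
endloop
endfacet
facet normal 0.267 -0.037 0.963
outer loop
vertex 4.572 2.819 3.272
vertex 3.478 3.031 3.583
vertex 3.838 1.941 3.441
endloop
endfacet
facet normal -0.771 0.284 0.570
outer loop
vertex 3.478 3.031 3.583
vertex 2.891 3.34 2.635
vertex 2.799 2.263 3.047
endloop
endfacet
facet normal -0.682 0.461 -0.567
outer loop
vertex 2.891 3.34 2.635
vertex 3.622 3.319 1.739
vertex 2.888 2.441 1.908
endloop
endfacet
facet normal 0.410 0.250 -0.877
outer loop
vertex 3.622 3.319 1.739
vertex 4.661 2.997 2.133
vertex 3.982 2.229 1.597
endloop
endfacet
facet normal 0.996 -0.059 0.069
outer loop
vertex 4.661 2.997 2.133
vertex 4.572 2.819 3.272
vertex 4.569 1.92 2.545
endloop
endfacet
facet normal -0.412 -0.804 0.428
outer loop
vertex 3.473 1.576 2.405
vertex 3.838 1.941 3.441
vertex 2.799 2.263 3.047
endloop
endfacet
facet normal -0.774 -0.613 -0.156
outer loop
vertex 3.473 1.576 2.405
vertex 2.799 2.263 3.047
vertex 2.888 2.441 1.908
endloop
endfacet
facet normal -0.323 -0.626 -0.710
outer loop
vertex 3.473 1.576 2.405
vertex 2.888 2.441 1.908
vertex 3.982 2.229 1.597
endloop
endfacet
facet normal 0.319 -0.825 -0.466
outer loop
vertex 3.473 1.576 2.405
vertex 3.982 2.229 1.597
vertex 4.569 1.92 2.545
endloop
endfacet
facet normal 0.263 -0.935 0.237
outer loop
vertex 3.473 1.576 2.405
vertex 4.569 1.92 2.545
vertex 3.838 1.941 3.441
endloop
endfacet
facet normal -0.410 -0.250 0.877
outer loop
vertex 2.799 2.263 3.047
vertex 3.838 1.941 3.441
vertex 3.478 3.031 3.583
endloop
endfacet
facet normal -0.996 0.059 -0.069
outer loop
vertex 2.888 2.441 1.908
vertex 2.799 2.263 3.047
vertex 2.891 3.34 2.635
endloop
endfacet
facet normal -0.267 0.037 -0.963
outer loop
vertex 3.982 2.229 1.597
vertex 2.888 2.441 1.908
vertex 3.622 3.319 1.739
endloop
endfacet
facet normal 0.771 -0.284 -0.570
outer loop
vertex 4.569 1.92 2.545
vertex 3.982 2.229 1.597
vertex 4.661 2.997 2.133
endloop
endfacet
facet normal 0.682 -0.461 0.567
outer loop
vertex 3.838 1.941 3.441
vertex 4.569 1.92 2.545
vertex 4.572 2.819 3.272
endloop
endfacet
facet normal 0.896 0.120 -0.427
outer loop
vertex -1.185 -1.437 2.453
vertex -1.509 -1.026 1.888
vertex -1.254 -0.673 2.523
endloop
endfacet
facet normal -0.046 -0.095 0.994
outer loop
vertex -1.185 -1.437 2.453
vertex -1.254 -0.673 2.523
vertex -2.611 -1.174 2.412
endloop
endfacet
facet normal 0.896 0.120 -0.427
outer loop
vertex -1.254 -0.673 2.523
vertex -1.509 -1.026 1.888
vertex -1.578 -0.262 1.958
endloop
endfacet
facet normal -0.305 0.678 0.668
outer loop
vertex -1.254 -0.673 2.523
vertex -1.578 -0.262 1.958
vertex -2.611 -1.174 2.412
endloop
endfacet
facet normal 0.896 0.120 -0.427
outer loop
vertex -1.578 -0.262 1.958
vertex -1.509 -1.026 1.888
vertex -1.833 -0.615 1.323
endloop
endfacet
facet normal -0.687 0.717 -0.123
outer loop
vertex -1.578 -0.262 1.958
vertex -1.833 -0.615 1.323
vertex -2.611 -1.174 2.412
endloop
endfacet
facet normal 0.897 0.121 -0.426
outer loop
vertex -1.833 -0.615 1.323
vertex -1.509 -1.026 1.888
vertex -1.763 -1.379 1.253
endloop
endfacet
facet normal -0.809 -0.020 -0.588
outer loop
vertex -1.833 -0.615 1.323
vertex -1.763 -1.379 1.253
vertex -2.611 -1.174 2.412
endloop
endfacet
facet normal 0.897 0.120 -0.425
outer loop
vertex -1.763 -1.379 1.253
vertex -1.509 -1.026 1.888
vertex -1.44 -1.79 1.818
endloop
endfacet
facet normal -0.550 -0.793 -0.262
outer loop
vertex -1.763 -1.379 1.253
vertex -1.44 -1.79 1.818
vertex -2.611 -1.174 2.412
endloop
endfacet
facet normal 0.896 0.120 -0.427
outer loop
vertex -1.44 -1.79 1.818
vertex -1.509 -1.026 1.888
vertex -1.185 -1.437 2.453
endloop
endfacet
facet normal -0.169 -0.831 0.530
outer loop
vertex -1.44 -1.79 1.818
vertex -1.185 -1.437 2.453
vertex -2.611 -1.174 2.412
endloop
endfacet

endsolid


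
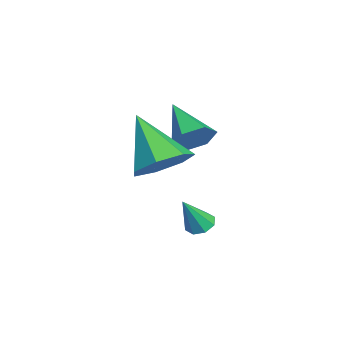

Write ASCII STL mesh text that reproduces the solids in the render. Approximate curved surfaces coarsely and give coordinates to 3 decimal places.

solid 
facet normal 0.600 0.349 -0.720
outer loop
vertex 2.207 0.435 2.406
vertex 1.665 1.346 2.396
vertex 2.513 1.087 2.977
endloop
endfacet
facet normal 0.422 -0.701 0.575
outer loop
vertex 2.207 0.435 2.406
vertex 2.513 1.087 2.977
vertex 0.375 0.594 3.944
endloop
endfacet
facet normal 0.600 0.350 -0.720
outer loop
vertex 2.513 1.087 2.977
vertex 1.665 1.346 2.396
vertex 2.18 1.934 3.111
endloop
endfacet
facet normal 0.409 0.016 0.912
outer loop
vertex 2.513 1.087 2.977
vertex 2.18 1.934 3.111
vertex 0.375 0.594 3.944
endloop
endfacet
facet normal 0.599 0.350 -0.720
outer loop
vertex 2.18 1.934 3.111
vertex 1.665 1.346 2.396
vertex 1.459 2.338 2.707
endloop
endfacet
facet normal -0.095 0.614 0.783
outer loop
vertex 2.18 1.934 3.111
vertex 1.459 2.338 2.707
vertex 0.375 0.594 3.944
endloop
endfacet
facet normal 0.600 0.350 -0.720
outer loop
vertex 1.459 2.338 2.707
vertex 1.665 1.346 2.396
vertex 0.893 1.994 2.068
endloop
endfacet
facet normal -0.711 0.643 0.284
outer loop
vertex 1.459 2.338 2.707
vertex 0.893 1.994 2.068
vertex 0.375 0.594 3.944
endloop
endfacet
facet normal 0.599 0.349 -0.720
outer loop
vertex 0.893 1.994 2.068
vertex 1.665 1.346 2.396
vertex 0.908 1.162 1.677
endloop
endfacet
facet normal -0.975 0.081 -0.209
outer loop
vertex 0.893 1.994 2.068
vertex 0.908 1.162 1.677
vertex 0.375 0.594 3.944
endloop
endfacet
facet normal 0.599 0.349 -0.720
outer loop
vertex 0.908 1.162 1.677
vertex 1.665 1.346 2.396
vertex 1.493 0.468 1.827
endloop
endfacet
facet normal -0.688 -0.650 -0.324
outer loop
vertex 0.908 1.162 1.677
vertex 1.493 0.468 1.827
vertex 0.375 0.594 3.944
endloop
endfacet
facet normal 0.600 0.349 -0.720
outer loop
vertex 1.493 0.468 1.827
vertex 1.665 1.346 2.396
vertex 2.207 0.435 2.406
endloop
endfacet
facet normal -0.066 -0.998 0.025
outer loop
vertex 1.493 0.468 1.827
vertex 2.207 0.435 2.406
vertex 0.375 0.594 3.944
endloop
endfacet
facet normal -0.291 0.405 -0.867
outer loop
vertex 0.712 2.348 -1.31
vertex 0.305 2.597 -1.057
vertex 0.818 2.722 -1.171
endloop
endfacet
facet normal 0.966 -0.248 -0.071
outer loop
vertex 0.712 2.348 -1.31
vertex 0.818 2.722 -1.171
vertex 0.735 2.003 0.217
endloop
endfacet
facet normal -0.291 0.403 -0.868
outer loop
vertex 0.818 2.722 -1.171
vertex 0.305 2.597 -1.057
vertex 0.624 3.023 -0.966
endloop
endfacet
facet normal 0.883 0.394 0.257
outer loop
vertex 0.818 2.722 -1.171
vertex 0.624 3.023 -0.966
vertex 0.735 2.003 0.217
endloop
endfacet
facet normal -0.293 0.404 -0.866
outer loop
vertex 0.624 3.023 -0.966
vertex 0.305 2.597 -1.057
vertex 0.243 3.075 -0.813
endloop
endfacet
facet normal 0.339 0.728 0.596
outer loop
vertex 0.624 3.023 -0.966
vertex 0.243 3.075 -0.813
vertex 0.735 2.003 0.217
endloop
endfacet
facet normal -0.292 0.405 -0.867
outer loop
vertex 0.243 3.075 -0.813
vertex 0.305 2.597 -1.057
vertex -0.101 2.846 -0.804
endloop
endfacet
facet normal -0.353 0.559 0.750
outer loop
vertex 0.243 3.075 -0.813
vertex -0.101 2.846 -0.804
vertex 0.735 2.003 0.217
endloop
endfacet
facet normal -0.292 0.405 -0.867
outer loop
vertex -0.101 2.846 -0.804
vertex 0.305 2.597 -1.057
vertex -0.207 2.472 -0.943
endloop
endfacet
facet normal -0.779 -0.012 0.627
outer loop
vertex -0.101 2.846 -0.804
vertex -0.207 2.472 -0.943
vertex 0.735 2.003 0.217
endloop
endfacet
facet normal -0.292 0.405 -0.867
outer loop
vertex -0.207 2.472 -0.943
vertex 0.305 2.597 -1.057
vertex -0.013 2.171 -1.149
endloop
endfacet
facet normal -0.695 -0.653 0.300
outer loop
vertex -0.207 2.472 -0.943
vertex -0.013 2.171 -1.149
vertex 0.735 2.003 0.217
endloop
endfacet
facet normal -0.291 0.404 -0.867
outer loop
vertex -0.013 2.171 -1.149
vertex 0.305 2.597 -1.057
vertex 0.368 2.119 -1.301
endloop
endfacet
facet normal -0.150 -0.988 -0.039
outer loop
vertex -0.013 2.171 -1.149
vertex 0.368 2.119 -1.301
vertex 0.735 2.003 0.217
endloop
endfacet
facet normal -0.292 0.404 -0.867
outer loop
vertex 0.368 2.119 -1.301
vertex 0.305 2.597 -1.057
vertex 0.712 2.348 -1.31
endloop
endfacet
facet normal 0.540 -0.819 -0.193
outer loop
vertex 0.368 2.119 -1.301
vertex 0.712 2.348 -1.31
vertex 0.735 2.003 0.217
endloop
endfacet
facet normal 0.807 0.332 -0.489
outer loop
vertex -1.024 2.848 2.624
vertex -1.312 2.543 1.942
vertex -1.493 3.294 2.153
endloop
endfacet
facet normal -0.213 0.595 0.775
outer loop
vertex -1.024 2.848 2.624
vertex -1.493 3.294 2.153
vertex -2.788 1.937 2.838
endloop
endfacet
facet normal 0.807 0.332 -0.489
outer loop
vertex -1.493 3.294 2.153
vertex -1.312 2.543 1.942
vertex -1.781 2.989 1.471
endloop
endfacet
facet normal -0.724 0.690 -0.003
outer loop
vertex -1.493 3.294 2.153
vertex -1.781 2.989 1.471
vertex -2.788 1.937 2.838
endloop
endfacet
facet normal 0.807 0.331 -0.489
outer loop
vertex -1.781 2.989 1.471
vertex -1.312 2.543 1.942
vertex -1.6 2.238 1.261
endloop
endfacet
facet normal -0.796 -0.023 -0.604
outer loop
vertex -1.781 2.989 1.471
vertex -1.6 2.238 1.261
vertex -2.788 1.937 2.838
endloop
endfacet
facet normal 0.806 0.332 -0.490
outer loop
vertex -1.6 2.238 1.261
vertex -1.312 2.543 1.942
vertex -1.131 1.793 1.732
endloop
endfacet
facet normal -0.358 -0.830 -0.428
outer loop
vertex -1.6 2.238 1.261
vertex -1.131 1.793 1.732
vertex -2.788 1.937 2.838
endloop
endfacet
facet normal 0.806 0.332 -0.490
outer loop
vertex -1.131 1.793 1.732
vertex -1.312 2.543 1.942
vertex -0.843 2.098 2.413
endloop
endfacet
facet normal 0.153 -0.924 0.349
outer loop
vertex -1.131 1.793 1.732
vertex -0.843 2.098 2.413
vertex -2.788 1.937 2.838
endloop
endfacet
facet normal 0.806 0.332 -0.489
outer loop
vertex -0.843 2.098 2.413
vertex -1.312 2.543 1.942
vertex -1.024 2.848 2.624
endloop
endfacet
facet normal 0.225 -0.213 0.951
outer loop
vertex -0.843 2.098 2.413
vertex -1.024 2.848 2.624
vertex -2.788 1.937 2.838
endloop
endfacet

endsolid


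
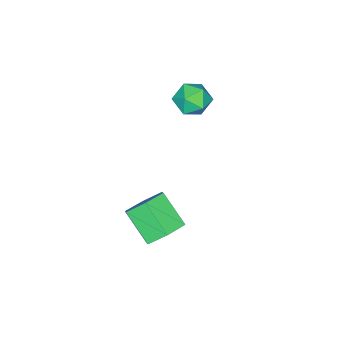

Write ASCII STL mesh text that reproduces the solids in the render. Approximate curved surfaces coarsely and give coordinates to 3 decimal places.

solid 
facet normal 0.187 -0.020 0.982
outer loop
vertex 0.891 2.87 2.272
vertex 0.984 2.215 2.241
vertex 1.495 2.627 2.152
endloop
endfacet
facet normal 0.382 0.606 0.697
outer loop
vertex 0.891 2.87 2.272
vertex 1.495 2.627 2.152
vertex 1.277 3.153 1.814
endloop
endfacet
facet normal -0.193 0.899 0.393
outer loop
vertex 0.891 2.87 2.272
vertex 1.277 3.153 1.814
vertex 0.632 3.067 1.694
endloop
endfacet
facet normal -0.744 0.456 0.489
outer loop
vertex 0.891 2.87 2.272
vertex 0.632 3.067 1.694
vertex 0.45 2.487 1.958
endloop
endfacet
facet normal -0.510 -0.113 0.853
outer loop
vertex 0.891 2.87 2.272
vertex 0.45 2.487 1.958
vertex 0.984 2.215 2.241
endloop
endfacet
facet normal 0.860 0.476 0.186
outer loop
vertex 1.277 3.153 1.814
vertex 1.495 2.627 2.152
vertex 1.61 2.673 1.502
endloop
endfacet
facet normal 0.544 -0.535 0.646
outer loop
vertex 1.495 2.627 2.152
vertex 0.984 2.215 2.241
vertex 1.428 2.093 1.766
endloop
endfacet
facet normal -0.581 -0.687 0.436
outer loop
vertex 0.984 2.215 2.241
vertex 0.45 2.487 1.958
vertex 0.783 2.007 1.646
endloop
endfacet
facet normal -0.961 0.232 -0.154
outer loop
vertex 0.45 2.487 1.958
vertex 0.632 3.067 1.694
vertex 0.565 2.533 1.308
endloop
endfacet
facet normal -0.069 0.949 -0.308
outer loop
vertex 0.632 3.067 1.694
vertex 1.277 3.153 1.814
vertex 1.076 2.945 1.219
endloop
endfacet
facet normal 0.744 -0.456 -0.489
outer loop
vertex 1.169 2.29 1.188
vertex 1.61 2.673 1.502
vertex 1.428 2.093 1.766
endloop
endfacet
facet normal 0.193 -0.899 -0.393
outer loop
vertex 1.169 2.29 1.188
vertex 1.428 2.093 1.766
vertex 0.783 2.007 1.646
endloop
endfacet
facet normal -0.382 -0.606 -0.697
outer loop
vertex 1.169 2.29 1.188
vertex 0.783 2.007 1.646
vertex 0.565 2.533 1.308
endloop
endfacet
facet normal -0.187 0.020 -0.982
outer loop
vertex 1.169 2.29 1.188
vertex 0.565 2.533 1.308
vertex 1.076 2.945 1.219
endloop
endfacet
facet normal 0.510 0.113 -0.853
outer loop
vertex 1.169 2.29 1.188
vertex 1.076 2.945 1.219
vertex 1.61 2.673 1.502
endloop
endfacet
facet normal 0.961 -0.232 0.154
outer loop
vertex 1.428 2.093 1.766
vertex 1.61 2.673 1.502
vertex 1.495 2.627 2.152
endloop
endfacet
facet normal 0.069 -0.949 0.308
outer loop
vertex 0.783 2.007 1.646
vertex 1.428 2.093 1.766
vertex 0.984 2.215 2.241
endloop
endfacet
facet normal -0.860 -0.476 -0.186
outer loop
vertex 0.565 2.533 1.308
vertex 0.783 2.007 1.646
vertex 0.45 2.487 1.958
endloop
endfacet
facet normal -0.544 0.535 -0.646
outer loop
vertex 1.076 2.945 1.219
vertex 0.565 2.533 1.308
vertex 0.632 3.067 1.694
endloop
endfacet
facet normal 0.581 0.687 -0.436
outer loop
vertex 1.61 2.673 1.502
vertex 1.076 2.945 1.219
vertex 1.277 3.153 1.814
endloop
endfacet
facet normal 0.172 0.770 -0.614
outer loop
vertex 4.459 3.497 -2.148
vertex 3.72 3.603 -2.222
vertex 4.097 3.954 -1.676
endloop
endfacet
facet normal 0.859 0.187 0.477
outer loop
vertex 4.459 3.497 -2.148
vertex 4.097 3.954 -1.676
vertex 4.238 2.51 -1.363
endloop
endfacet
facet normal 0.859 0.187 0.477
outer loop
vertex 4.238 2.51 -1.363
vertex 4.097 3.954 -1.676
vertex 3.876 2.967 -0.891
endloop
endfacet
facet normal -0.174 -0.771 0.613
outer loop
vertex 4.238 2.51 -1.363
vertex 3.876 2.967 -0.891
vertex 3.5 2.617 -1.438
endloop
endfacet
facet normal 0.172 0.770 -0.614
outer loop
vertex 4.097 3.954 -1.676
vertex 3.72 3.603 -2.222
vertex 3.358 4.06 -1.75
endloop
endfacet
facet normal 0.011 0.621 0.784
outer loop
vertex 4.097 3.954 -1.676
vertex 3.358 4.06 -1.75
vertex 3.876 2.967 -0.891
endloop
endfacet
facet normal 0.009 0.621 0.784
outer loop
vertex 3.876 2.967 -0.891
vertex 3.358 4.06 -1.75
vertex 3.137 3.073 -0.966
endloop
endfacet
facet normal -0.173 -0.771 0.612
outer loop
vertex 3.876 2.967 -0.891
vertex 3.137 3.073 -0.966
vertex 3.5 2.617 -1.438
endloop
endfacet
facet normal 0.174 0.771 -0.613
outer loop
vertex 3.358 4.06 -1.75
vertex 3.72 3.603 -2.222
vertex 2.982 3.71 -2.297
endloop
endfacet
facet normal -0.848 0.433 0.306
outer loop
vertex 3.358 4.06 -1.75
vertex 2.982 3.71 -2.297
vertex 3.137 3.073 -0.966
endloop
endfacet
facet normal -0.848 0.433 0.306
outer loop
vertex 3.137 3.073 -0.966
vertex 2.982 3.71 -2.297
vertex 2.761 2.723 -1.512
endloop
endfacet
facet normal -0.172 -0.771 0.613
outer loop
vertex 3.137 3.073 -0.966
vertex 2.761 2.723 -1.512
vertex 3.5 2.617 -1.438
endloop
endfacet
facet normal 0.174 0.771 -0.613
outer loop
vertex 2.982 3.71 -2.297
vertex 3.72 3.603 -2.222
vertex 3.344 3.253 -2.769
endloop
endfacet
facet normal -0.859 -0.187 -0.477
outer loop
vertex 2.982 3.71 -2.297
vertex 3.344 3.253 -2.769
vertex 2.761 2.723 -1.512
endloop
endfacet
facet normal -0.859 -0.187 -0.477
outer loop
vertex 2.761 2.723 -1.512
vertex 3.344 3.253 -2.769
vertex 3.123 2.266 -1.984
endloop
endfacet
facet normal -0.172 -0.770 0.614
outer loop
vertex 2.761 2.723 -1.512
vertex 3.123 2.266 -1.984
vertex 3.5 2.617 -1.438
endloop
endfacet
facet normal 0.173 0.771 -0.612
outer loop
vertex 3.344 3.253 -2.769
vertex 3.72 3.603 -2.222
vertex 4.083 3.147 -2.694
endloop
endfacet
facet normal -0.010 -0.621 -0.784
outer loop
vertex 3.344 3.253 -2.769
vertex 4.083 3.147 -2.694
vertex 3.123 2.266 -1.984
endloop
endfacet
facet normal -0.010 -0.621 -0.784
outer loop
vertex 3.123 2.266 -1.984
vertex 4.083 3.147 -2.694
vertex 3.862 2.16 -1.91
endloop
endfacet
facet normal -0.172 -0.770 0.614
outer loop
vertex 3.123 2.266 -1.984
vertex 3.862 2.16 -1.91
vertex 3.5 2.617 -1.438
endloop
endfacet
facet normal 0.172 0.771 -0.613
outer loop
vertex 4.083 3.147 -2.694
vertex 3.72 3.603 -2.222
vertex 4.459 3.497 -2.148
endloop
endfacet
facet normal 0.848 -0.433 -0.306
outer loop
vertex 4.083 3.147 -2.694
vertex 4.459 3.497 -2.148
vertex 3.862 2.16 -1.91
endloop
endfacet
facet normal 0.848 -0.433 -0.306
outer loop
vertex 3.862 2.16 -1.91
vertex 4.459 3.497 -2.148
vertex 4.238 2.51 -1.363
endloop
endfacet
facet normal -0.174 -0.771 0.613
outer loop
vertex 3.862 2.16 -1.91
vertex 4.238 2.51 -1.363
vertex 3.5 2.617 -1.438
endloop
endfacet

endsolid


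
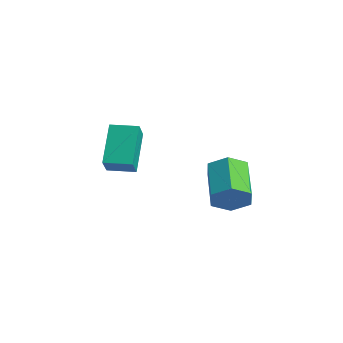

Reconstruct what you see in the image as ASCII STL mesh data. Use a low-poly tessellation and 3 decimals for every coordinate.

solid 
facet normal -0.627 -0.779 0.022
outer loop
vertex -0.81 -3.142 -2.245
vertex -1.607 -2.464 -0.955
vertex -1.375 -2.703 -2.824
endloop
endfacet
facet normal 0.479 -0.408 -0.777
outer loop
vertex -0.773 -1.956 -2.845
vertex -0.81 -3.142 -2.245
vertex -1.375 -2.703 -2.824
endloop
endfacet
facet normal -0.627 -0.779 0.022
outer loop
vertex -1.375 -2.703 -2.824
vertex -1.607 -2.464 -0.955
vertex -2.171 -2.026 -1.534
endloop
endfacet
facet normal -0.614 0.477 -0.629
outer loop
vertex -2.171 -2.026 -1.534
vertex -0.773 -1.956 -2.845
vertex -1.375 -2.703 -2.824
endloop
endfacet
facet normal 0.613 -0.477 0.630
outer loop
vertex -0.81 -3.142 -2.245
vertex -1.005 -1.717 -0.976
vertex -1.607 -2.464 -0.955
endloop
endfacet
facet normal 0.480 -0.408 -0.776
outer loop
vertex -0.209 -2.394 -2.266
vertex -0.81 -3.142 -2.245
vertex -0.773 -1.956 -2.845
endloop
endfacet
facet normal 0.615 -0.476 0.629
outer loop
vertex -0.209 -2.394 -2.266
vertex -1.005 -1.717 -0.976
vertex -0.81 -3.142 -2.245
endloop
endfacet
facet normal -0.480 0.409 0.776
outer loop
vertex -1.607 -2.464 -0.955
vertex -1.005 -1.717 -0.976
vertex -2.171 -2.026 -1.534
endloop
endfacet
facet normal -0.614 0.476 -0.630
outer loop
vertex -1.57 -1.278 -1.555
vertex -0.773 -1.956 -2.845
vertex -2.171 -2.026 -1.534
endloop
endfacet
facet normal -0.480 0.407 0.777
outer loop
vertex -2.171 -2.026 -1.534
vertex -1.005 -1.717 -0.976
vertex -1.57 -1.278 -1.555
endloop
endfacet
facet normal 0.627 0.779 -0.022
outer loop
vertex -1.57 -1.278 -1.555
vertex -0.209 -2.394 -2.266
vertex -0.773 -1.956 -2.845
endloop
endfacet
facet normal 0.627 0.779 -0.022
outer loop
vertex -1.005 -1.717 -0.976
vertex -0.209 -2.394 -2.266
vertex -1.57 -1.278 -1.555
endloop
endfacet
facet normal 0.763 -0.384 -0.521
outer loop
vertex 2.911 -0.722 -2.606
vertex 2.593 -0.533 -3.211
vertex 3.038 -0.084 -2.89
endloop
endfacet
facet normal 0.622 0.212 0.754
outer loop
vertex 2.911 -0.722 -2.606
vertex 3.038 -0.084 -2.89
vertex 1.706 -0.116 -1.783
endloop
endfacet
facet normal 0.622 0.212 0.754
outer loop
vertex 1.706 -0.116 -1.783
vertex 3.038 -0.084 -2.89
vertex 1.833 0.522 -2.067
endloop
endfacet
facet normal -0.762 0.384 0.521
outer loop
vertex 1.706 -0.116 -1.783
vertex 1.833 0.522 -2.067
vertex 1.387 0.073 -2.389
endloop
endfacet
facet normal 0.763 -0.384 -0.521
outer loop
vertex 3.038 -0.084 -2.89
vertex 2.593 -0.533 -3.211
vertex 2.72 0.105 -3.495
endloop
endfacet
facet normal 0.466 0.884 0.031
outer loop
vertex 3.038 -0.084 -2.89
vertex 2.72 0.105 -3.495
vertex 1.833 0.522 -2.067
endloop
endfacet
facet normal 0.465 0.885 0.031
outer loop
vertex 1.833 0.522 -2.067
vertex 2.72 0.105 -3.495
vertex 1.514 0.711 -2.673
endloop
endfacet
facet normal -0.762 0.384 0.521
outer loop
vertex 1.833 0.522 -2.067
vertex 1.514 0.711 -2.673
vertex 1.387 0.073 -2.389
endloop
endfacet
facet normal 0.762 -0.384 -0.521
outer loop
vertex 2.72 0.105 -3.495
vertex 2.593 -0.533 -3.211
vertex 2.274 -0.344 -3.817
endloop
endfacet
facet normal -0.155 0.673 -0.723
outer loop
vertex 2.72 0.105 -3.495
vertex 2.274 -0.344 -3.817
vertex 1.514 0.711 -2.673
endloop
endfacet
facet normal -0.156 0.672 -0.724
outer loop
vertex 1.514 0.711 -2.673
vertex 2.274 -0.344 -3.817
vertex 1.069 0.262 -2.994
endloop
endfacet
facet normal -0.763 0.384 0.521
outer loop
vertex 1.514 0.711 -2.673
vertex 1.069 0.262 -2.994
vertex 1.387 0.073 -2.389
endloop
endfacet
facet normal 0.762 -0.384 -0.521
outer loop
vertex 2.274 -0.344 -3.817
vertex 2.593 -0.533 -3.211
vertex 2.147 -0.982 -3.533
endloop
endfacet
facet normal -0.622 -0.212 -0.754
outer loop
vertex 2.274 -0.344 -3.817
vertex 2.147 -0.982 -3.533
vertex 1.069 0.262 -2.994
endloop
endfacet
facet normal -0.622 -0.212 -0.754
outer loop
vertex 1.069 0.262 -2.994
vertex 2.147 -0.982 -3.533
vertex 0.942 -0.376 -2.71
endloop
endfacet
facet normal -0.763 0.384 0.521
outer loop
vertex 1.069 0.262 -2.994
vertex 0.942 -0.376 -2.71
vertex 1.387 0.073 -2.389
endloop
endfacet
facet normal 0.762 -0.384 -0.521
outer loop
vertex 2.147 -0.982 -3.533
vertex 2.593 -0.533 -3.211
vertex 2.466 -1.171 -2.927
endloop
endfacet
facet normal -0.466 -0.884 -0.031
outer loop
vertex 2.147 -0.982 -3.533
vertex 2.466 -1.171 -2.927
vertex 0.942 -0.376 -2.71
endloop
endfacet
facet normal -0.466 -0.884 -0.031
outer loop
vertex 0.942 -0.376 -2.71
vertex 2.466 -1.171 -2.927
vertex 1.26 -0.565 -2.105
endloop
endfacet
facet normal -0.763 0.384 0.521
outer loop
vertex 0.942 -0.376 -2.71
vertex 1.26 -0.565 -2.105
vertex 1.387 0.073 -2.389
endloop
endfacet
facet normal 0.763 -0.384 -0.521
outer loop
vertex 2.466 -1.171 -2.927
vertex 2.593 -0.533 -3.211
vertex 2.911 -0.722 -2.606
endloop
endfacet
facet normal 0.156 -0.672 0.724
outer loop
vertex 2.466 -1.171 -2.927
vertex 2.911 -0.722 -2.606
vertex 1.26 -0.565 -2.105
endloop
endfacet
facet normal 0.155 -0.673 0.723
outer loop
vertex 1.26 -0.565 -2.105
vertex 2.911 -0.722 -2.606
vertex 1.706 -0.116 -1.783
endloop
endfacet
facet normal -0.762 0.384 0.521
outer loop
vertex 1.26 -0.565 -2.105
vertex 1.706 -0.116 -1.783
vertex 1.387 0.073 -2.389
endloop
endfacet

endsolid


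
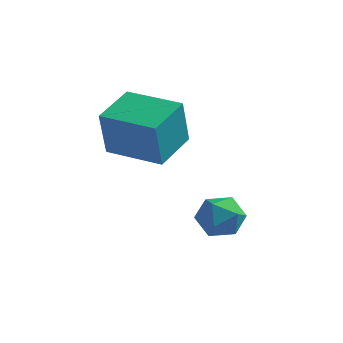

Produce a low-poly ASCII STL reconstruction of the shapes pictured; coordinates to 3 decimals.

solid 
facet normal -0.986 0.167 -0.011
outer loop
vertex -2.154 -1.927 3.154
vertex -1.902 -0.419 3.462
vertex -2.081 -1.605 1.517
endloop
endfacet
facet normal -0.162 -0.967 -0.197
outer loop
vertex -0.218 -1.921 1.538
vertex -2.154 -1.927 3.154
vertex -2.081 -1.605 1.517
endloop
endfacet
facet normal -0.986 0.167 -0.011
outer loop
vertex -2.081 -1.605 1.517
vertex -1.902 -0.419 3.462
vertex -1.829 -0.097 1.825
endloop
endfacet
facet normal 0.044 0.193 -0.980
outer loop
vertex -1.829 -0.097 1.825
vertex -0.218 -1.921 1.538
vertex -2.081 -1.605 1.517
endloop
endfacet
facet normal -0.044 -0.193 0.980
outer loop
vertex -2.154 -1.927 3.154
vertex -0.039 -0.735 3.483
vertex -1.902 -0.419 3.462
endloop
endfacet
facet normal -0.162 -0.967 -0.197
outer loop
vertex -0.291 -2.243 3.175
vertex -2.154 -1.927 3.154
vertex -0.218 -1.921 1.538
endloop
endfacet
facet normal -0.044 -0.193 0.980
outer loop
vertex -0.291 -2.243 3.175
vertex -0.039 -0.735 3.483
vertex -2.154 -1.927 3.154
endloop
endfacet
facet normal 0.162 0.967 0.197
outer loop
vertex -1.902 -0.419 3.462
vertex -0.039 -0.735 3.483
vertex -1.829 -0.097 1.825
endloop
endfacet
facet normal 0.044 0.193 -0.980
outer loop
vertex 0.034 -0.413 1.846
vertex -0.218 -1.921 1.538
vertex -1.829 -0.097 1.825
endloop
endfacet
facet normal 0.162 0.967 0.197
outer loop
vertex -1.829 -0.097 1.825
vertex -0.039 -0.735 3.483
vertex 0.034 -0.413 1.846
endloop
endfacet
facet normal 0.986 -0.167 0.011
outer loop
vertex 0.034 -0.413 1.846
vertex -0.291 -2.243 3.175
vertex -0.218 -1.921 1.538
endloop
endfacet
facet normal 0.986 -0.167 0.011
outer loop
vertex -0.039 -0.735 3.483
vertex -0.291 -2.243 3.175
vertex 0.034 -0.413 1.846
endloop
endfacet
facet normal 0.366 -0.093 0.926
outer loop
vertex 1.55 -0.867 -0.052
vertex 1.194 -1.603 0.015
vertex 1.956 -1.542 -0.28
endloop
endfacet
facet normal 0.798 0.304 0.520
outer loop
vertex 1.55 -0.867 -0.052
vertex 1.956 -1.542 -0.28
vertex 1.997 -0.864 -0.74
endloop
endfacet
facet normal 0.423 0.862 0.278
outer loop
vertex 1.55 -0.867 -0.052
vertex 1.997 -0.864 -0.74
vertex 1.259 -0.506 -0.728
endloop
endfacet
facet normal -0.242 0.809 0.536
outer loop
vertex 1.55 -0.867 -0.052
vertex 1.259 -0.506 -0.728
vertex 0.763 -0.963 -0.262
endloop
endfacet
facet normal -0.276 0.219 0.936
outer loop
vertex 1.55 -0.867 -0.052
vertex 0.763 -0.963 -0.262
vertex 1.194 -1.603 0.015
endloop
endfacet
facet normal 0.995 -0.088 -0.042
outer loop
vertex 1.997 -0.864 -0.74
vertex 1.956 -1.542 -0.28
vertex 1.917 -1.597 -1.098
endloop
endfacet
facet normal 0.296 -0.732 0.614
outer loop
vertex 1.956 -1.542 -0.28
vertex 1.194 -1.603 0.015
vertex 1.421 -2.054 -0.632
endloop
endfacet
facet normal -0.742 -0.227 0.631
outer loop
vertex 1.194 -1.603 0.015
vertex 0.763 -0.963 -0.262
vertex 0.683 -1.696 -0.62
endloop
endfacet
facet normal -0.686 0.728 -0.016
outer loop
vertex 0.763 -0.963 -0.262
vertex 1.259 -0.506 -0.728
vertex 0.724 -1.018 -1.08
endloop
endfacet
facet normal 0.388 0.814 -0.432
outer loop
vertex 1.259 -0.506 -0.728
vertex 1.997 -0.864 -0.74
vertex 1.486 -0.957 -1.375
endloop
endfacet
facet normal 0.242 -0.809 -0.536
outer loop
vertex 1.13 -1.693 -1.308
vertex 1.917 -1.597 -1.098
vertex 1.421 -2.054 -0.632
endloop
endfacet
facet normal -0.423 -0.862 -0.278
outer loop
vertex 1.13 -1.693 -1.308
vertex 1.421 -2.054 -0.632
vertex 0.683 -1.696 -0.62
endloop
endfacet
facet normal -0.798 -0.304 -0.520
outer loop
vertex 1.13 -1.693 -1.308
vertex 0.683 -1.696 -0.62
vertex 0.724 -1.018 -1.08
endloop
endfacet
facet normal -0.366 0.093 -0.926
outer loop
vertex 1.13 -1.693 -1.308
vertex 0.724 -1.018 -1.08
vertex 1.486 -0.957 -1.375
endloop
endfacet
facet normal 0.276 -0.219 -0.936
outer loop
vertex 1.13 -1.693 -1.308
vertex 1.486 -0.957 -1.375
vertex 1.917 -1.597 -1.098
endloop
endfacet
facet normal 0.686 -0.728 0.016
outer loop
vertex 1.421 -2.054 -0.632
vertex 1.917 -1.597 -1.098
vertex 1.956 -1.542 -0.28
endloop
endfacet
facet normal -0.388 -0.814 0.432
outer loop
vertex 0.683 -1.696 -0.62
vertex 1.421 -2.054 -0.632
vertex 1.194 -1.603 0.015
endloop
endfacet
facet normal -0.995 0.088 0.042
outer loop
vertex 0.724 -1.018 -1.08
vertex 0.683 -1.696 -0.62
vertex 0.763 -0.963 -0.262
endloop
endfacet
facet normal -0.296 0.732 -0.614
outer loop
vertex 1.486 -0.957 -1.375
vertex 0.724 -1.018 -1.08
vertex 1.259 -0.506 -0.728
endloop
endfacet
facet normal 0.742 0.227 -0.631
outer loop
vertex 1.917 -1.597 -1.098
vertex 1.486 -0.957 -1.375
vertex 1.997 -0.864 -0.74
endloop
endfacet

endsolid


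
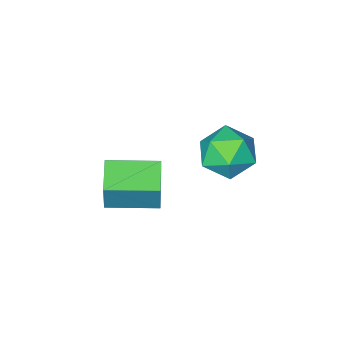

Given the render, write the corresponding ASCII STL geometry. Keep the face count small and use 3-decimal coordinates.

solid 
facet normal -0.824 0.567 -0.012
outer loop
vertex 0.692 2.116 -2.86
vertex 1.295 2.986 -3.157
vertex 0.507 1.821 -4.102
endloop
endfacet
facet normal -0.549 -0.791 0.270
outer loop
vertex 1.825 0.914 -4.083
vertex 0.692 2.116 -2.86
vertex 0.507 1.821 -4.102
endloop
endfacet
facet normal -0.824 0.567 -0.012
outer loop
vertex 0.507 1.821 -4.102
vertex 1.295 2.986 -3.157
vertex 1.11 2.691 -4.399
endloop
endfacet
facet normal -0.144 -0.229 -0.963
outer loop
vertex 1.11 2.691 -4.399
vertex 1.825 0.914 -4.083
vertex 0.507 1.821 -4.102
endloop
endfacet
facet normal 0.144 0.229 0.963
outer loop
vertex 0.692 2.116 -2.86
vertex 2.613 2.079 -3.138
vertex 1.295 2.986 -3.157
endloop
endfacet
facet normal -0.549 -0.791 0.270
outer loop
vertex 2.01 1.209 -2.841
vertex 0.692 2.116 -2.86
vertex 1.825 0.914 -4.083
endloop
endfacet
facet normal 0.144 0.229 0.963
outer loop
vertex 2.01 1.209 -2.841
vertex 2.613 2.079 -3.138
vertex 0.692 2.116 -2.86
endloop
endfacet
facet normal 0.549 0.791 -0.270
outer loop
vertex 1.295 2.986 -3.157
vertex 2.613 2.079 -3.138
vertex 1.11 2.691 -4.399
endloop
endfacet
facet normal -0.144 -0.229 -0.963
outer loop
vertex 2.428 1.784 -4.38
vertex 1.825 0.914 -4.083
vertex 1.11 2.691 -4.399
endloop
endfacet
facet normal 0.549 0.791 -0.270
outer loop
vertex 1.11 2.691 -4.399
vertex 2.613 2.079 -3.138
vertex 2.428 1.784 -4.38
endloop
endfacet
facet normal 0.824 -0.567 0.012
outer loop
vertex 2.428 1.784 -4.38
vertex 2.01 1.209 -2.841
vertex 1.825 0.914 -4.083
endloop
endfacet
facet normal 0.824 -0.567 0.012
outer loop
vertex 2.613 2.079 -3.138
vertex 2.01 1.209 -2.841
vertex 2.428 1.784 -4.38
endloop
endfacet
facet normal 0.171 0.967 -0.188
outer loop
vertex -0.983 3.169 -3.82
vertex -1.703 3.409 -3.238
vertex -0.816 3.32 -2.89
endloop
endfacet
facet normal 0.773 0.589 -0.235
outer loop
vertex -0.983 3.169 -3.82
vertex -0.816 3.32 -2.89
vertex -0.394 2.588 -3.339
endloop
endfacet
facet normal 0.679 0.084 -0.730
outer loop
vertex -0.983 3.169 -3.82
vertex -0.394 2.588 -3.339
vertex -1.021 2.224 -3.964
endloop
endfacet
facet normal 0.017 0.150 -0.989
outer loop
vertex -0.983 3.169 -3.82
vertex -1.021 2.224 -3.964
vertex -1.83 2.731 -3.901
endloop
endfacet
facet normal -0.297 0.695 -0.654
outer loop
vertex -0.983 3.169 -3.82
vertex -1.83 2.731 -3.901
vertex -1.703 3.409 -3.238
endloop
endfacet
facet normal 0.880 0.267 0.392
outer loop
vertex -0.394 2.588 -3.339
vertex -0.816 3.32 -2.89
vertex -0.75 2.469 -2.459
endloop
endfacet
facet normal -0.096 0.878 0.468
outer loop
vertex -0.816 3.32 -2.89
vertex -1.703 3.409 -3.238
vertex -1.559 2.976 -2.396
endloop
endfacet
facet normal -0.852 0.439 -0.285
outer loop
vertex -1.703 3.409 -3.238
vertex -1.83 2.731 -3.901
vertex -2.186 2.612 -3.021
endloop
endfacet
facet normal -0.344 -0.445 -0.827
outer loop
vertex -1.83 2.731 -3.901
vertex -1.021 2.224 -3.964
vertex -1.764 1.88 -3.47
endloop
endfacet
facet normal 0.727 -0.552 -0.408
outer loop
vertex -1.021 2.224 -3.964
vertex -0.394 2.588 -3.339
vertex -0.877 1.791 -3.122
endloop
endfacet
facet normal -0.017 -0.150 0.989
outer loop
vertex -1.597 2.031 -2.54
vertex -0.75 2.469 -2.459
vertex -1.559 2.976 -2.396
endloop
endfacet
facet normal -0.679 -0.084 0.730
outer loop
vertex -1.597 2.031 -2.54
vertex -1.559 2.976 -2.396
vertex -2.186 2.612 -3.021
endloop
endfacet
facet normal -0.773 -0.589 0.235
outer loop
vertex -1.597 2.031 -2.54
vertex -2.186 2.612 -3.021
vertex -1.764 1.88 -3.47
endloop
endfacet
facet normal -0.171 -0.967 0.188
outer loop
vertex -1.597 2.031 -2.54
vertex -1.764 1.88 -3.47
vertex -0.877 1.791 -3.122
endloop
endfacet
facet normal 0.297 -0.695 0.654
outer loop
vertex -1.597 2.031 -2.54
vertex -0.877 1.791 -3.122
vertex -0.75 2.469 -2.459
endloop
endfacet
facet normal 0.344 0.445 0.827
outer loop
vertex -1.559 2.976 -2.396
vertex -0.75 2.469 -2.459
vertex -0.816 3.32 -2.89
endloop
endfacet
facet normal -0.727 0.552 0.408
outer loop
vertex -2.186 2.612 -3.021
vertex -1.559 2.976 -2.396
vertex -1.703 3.409 -3.238
endloop
endfacet
facet normal -0.880 -0.267 -0.392
outer loop
vertex -1.764 1.88 -3.47
vertex -2.186 2.612 -3.021
vertex -1.83 2.731 -3.901
endloop
endfacet
facet normal 0.096 -0.878 -0.468
outer loop
vertex -0.877 1.791 -3.122
vertex -1.764 1.88 -3.47
vertex -1.021 2.224 -3.964
endloop
endfacet
facet normal 0.852 -0.439 0.285
outer loop
vertex -0.75 2.469 -2.459
vertex -0.877 1.791 -3.122
vertex -0.394 2.588 -3.339
endloop
endfacet

endsolid


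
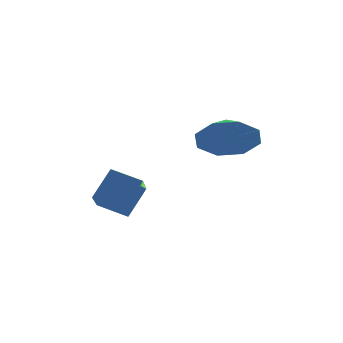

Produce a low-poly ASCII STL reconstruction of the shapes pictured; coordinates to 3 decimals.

solid 
facet normal -0.907 0.237 0.349
outer loop
vertex -1.048 1.508 0.351
vertex -1.023 3.009 -0.606
vertex -1.609 0.866 -0.67
endloop
endfacet
facet normal -0.014 -0.843 0.538
outer loop
vertex -0.557 0.591 -1.074
vertex -1.048 1.508 0.351
vertex -1.609 0.866 -0.67
endloop
endfacet
facet normal -0.907 0.237 0.349
outer loop
vertex -1.609 0.866 -0.67
vertex -1.023 3.009 -0.606
vertex -1.584 2.367 -1.627
endloop
endfacet
facet normal -0.421 -0.483 -0.768
outer loop
vertex -1.584 2.367 -1.627
vertex -0.557 0.591 -1.074
vertex -1.609 0.866 -0.67
endloop
endfacet
facet normal 0.421 0.483 0.768
outer loop
vertex -1.048 1.508 0.351
vertex 0.029 2.734 -1.01
vertex -1.023 3.009 -0.606
endloop
endfacet
facet normal -0.014 -0.843 0.538
outer loop
vertex 0.004 1.233 -0.053
vertex -1.048 1.508 0.351
vertex -0.557 0.591 -1.074
endloop
endfacet
facet normal 0.421 0.483 0.768
outer loop
vertex 0.004 1.233 -0.053
vertex 0.029 2.734 -1.01
vertex -1.048 1.508 0.351
endloop
endfacet
facet normal 0.014 0.843 -0.538
outer loop
vertex -1.023 3.009 -0.606
vertex 0.029 2.734 -1.01
vertex -1.584 2.367 -1.627
endloop
endfacet
facet normal -0.421 -0.483 -0.768
outer loop
vertex -0.532 2.092 -2.031
vertex -0.557 0.591 -1.074
vertex -1.584 2.367 -1.627
endloop
endfacet
facet normal 0.014 0.843 -0.538
outer loop
vertex -1.584 2.367 -1.627
vertex 0.029 2.734 -1.01
vertex -0.532 2.092 -2.031
endloop
endfacet
facet normal 0.907 -0.237 -0.349
outer loop
vertex -0.532 2.092 -2.031
vertex 0.004 1.233 -0.053
vertex -0.557 0.591 -1.074
endloop
endfacet
facet normal 0.907 -0.237 -0.349
outer loop
vertex 0.029 2.734 -1.01
vertex 0.004 1.233 -0.053
vertex -0.532 2.092 -2.031
endloop
endfacet
facet normal 0.065 -0.867 -0.494
outer loop
vertex 3.757 -0.042 2.126
vertex 2.733 -0.267 2.386
vertex 3.22 0.238 1.564
endloop
endfacet
facet normal 0.499 0.865 -0.046
outer loop
vertex 3.757 -0.042 2.126
vertex 3.22 0.238 1.564
vertex 2.667 0.627 2.894
endloop
endfacet
facet normal 0.065 -0.867 -0.494
outer loop
vertex 3.22 0.238 1.564
vertex 2.733 -0.267 2.386
vertex 2.397 0.222 1.483
endloop
endfacet
facet normal 0.009 0.961 -0.277
outer loop
vertex 3.22 0.238 1.564
vertex 2.397 0.222 1.483
vertex 2.667 0.627 2.894
endloop
endfacet
facet normal 0.065 -0.867 -0.494
outer loop
vertex 2.397 0.222 1.483
vertex 2.733 -0.267 2.386
vertex 1.772 -0.08 1.931
endloop
endfacet
facet normal -0.513 0.846 -0.145
outer loop
vertex 2.397 0.222 1.483
vertex 1.772 -0.08 1.931
vertex 2.667 0.627 2.894
endloop
endfacet
facet normal 0.065 -0.868 -0.493
outer loop
vertex 1.772 -0.08 1.931
vertex 2.733 -0.267 2.386
vertex 1.71 -0.491 2.646
endloop
endfacet
facet normal -0.760 0.590 0.273
outer loop
vertex 1.772 -0.08 1.931
vertex 1.71 -0.491 2.646
vertex 2.667 0.627 2.894
endloop
endfacet
facet normal 0.064 -0.867 -0.494
outer loop
vertex 1.71 -0.491 2.646
vertex 2.733 -0.267 2.386
vertex 2.247 -0.771 3.208
endloop
endfacet
facet normal -0.589 0.341 0.733
outer loop
vertex 1.71 -0.491 2.646
vertex 2.247 -0.771 3.208
vertex 2.667 0.627 2.894
endloop
endfacet
facet normal 0.065 -0.867 -0.493
outer loop
vertex 2.247 -0.771 3.208
vertex 2.733 -0.267 2.386
vertex 3.07 -0.755 3.288
endloop
endfacet
facet normal -0.099 0.246 0.964
outer loop
vertex 2.247 -0.771 3.208
vertex 3.07 -0.755 3.288
vertex 2.667 0.627 2.894
endloop
endfacet
facet normal 0.065 -0.867 -0.494
outer loop
vertex 3.07 -0.755 3.288
vertex 2.733 -0.267 2.386
vertex 3.695 -0.453 2.84
endloop
endfacet
facet normal 0.422 0.360 0.832
outer loop
vertex 3.07 -0.755 3.288
vertex 3.695 -0.453 2.84
vertex 2.667 0.627 2.894
endloop
endfacet
facet normal 0.065 -0.867 -0.494
outer loop
vertex 3.695 -0.453 2.84
vertex 2.733 -0.267 2.386
vertex 3.757 -0.042 2.126
endloop
endfacet
facet normal 0.670 0.617 0.413
outer loop
vertex 3.695 -0.453 2.84
vertex 3.757 -0.042 2.126
vertex 2.667 0.627 2.894
endloop
endfacet

endsolid


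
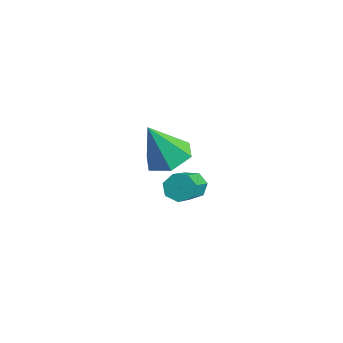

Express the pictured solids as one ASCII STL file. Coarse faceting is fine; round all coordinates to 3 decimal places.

solid 
facet normal -0.535 0.645 -0.545
outer loop
vertex 0.423 0.127 0.29
vertex 0.211 0.333 0.742
vertex 0.659 0.485 0.482
endloop
endfacet
facet normal 0.679 -0.055 -0.732
outer loop
vertex 0.423 0.127 0.29
vertex 0.659 0.485 0.482
vertex 1.441 -1.098 1.325
endloop
endfacet
facet normal 0.679 -0.055 -0.732
outer loop
vertex 1.441 -1.098 1.325
vertex 0.659 0.485 0.482
vertex 1.677 -0.741 1.517
endloop
endfacet
facet normal 0.536 -0.646 0.543
outer loop
vertex 1.441 -1.098 1.325
vertex 1.677 -0.741 1.517
vertex 1.229 -0.893 1.778
endloop
endfacet
facet normal -0.535 0.646 -0.545
outer loop
vertex 0.659 0.485 0.482
vertex 0.211 0.333 0.742
vertex 0.557 0.727 0.869
endloop
endfacet
facet normal 0.816 0.562 -0.136
outer loop
vertex 0.659 0.485 0.482
vertex 0.557 0.727 0.869
vertex 1.677 -0.741 1.517
endloop
endfacet
facet normal 0.816 0.562 -0.138
outer loop
vertex 1.677 -0.741 1.517
vertex 0.557 0.727 0.869
vertex 1.575 -0.498 1.904
endloop
endfacet
facet normal 0.536 -0.644 0.546
outer loop
vertex 1.677 -0.741 1.517
vertex 1.575 -0.498 1.904
vertex 1.229 -0.893 1.778
endloop
endfacet
facet normal -0.535 0.646 -0.544
outer loop
vertex 0.557 0.727 0.869
vertex 0.211 0.333 0.742
vertex 0.195 0.673 1.161
endloop
endfacet
facet normal 0.339 0.755 0.560
outer loop
vertex 0.557 0.727 0.869
vertex 0.195 0.673 1.161
vertex 1.575 -0.498 1.904
endloop
endfacet
facet normal 0.339 0.755 0.560
outer loop
vertex 1.575 -0.498 1.904
vertex 0.195 0.673 1.161
vertex 1.213 -0.552 2.196
endloop
endfacet
facet normal 0.536 -0.644 0.546
outer loop
vertex 1.575 -0.498 1.904
vertex 1.213 -0.552 2.196
vertex 1.229 -0.893 1.778
endloop
endfacet
facet normal -0.536 0.645 -0.544
outer loop
vertex 0.195 0.673 1.161
vertex 0.211 0.333 0.742
vertex -0.155 0.363 1.138
endloop
endfacet
facet normal -0.393 0.381 0.837
outer loop
vertex 0.195 0.673 1.161
vertex -0.155 0.363 1.138
vertex 1.213 -0.552 2.196
endloop
endfacet
facet normal -0.393 0.380 0.837
outer loop
vertex 1.213 -0.552 2.196
vertex -0.155 0.363 1.138
vertex 0.863 -0.863 2.173
endloop
endfacet
facet normal 0.536 -0.644 0.546
outer loop
vertex 1.213 -0.552 2.196
vertex 0.863 -0.863 2.173
vertex 1.229 -0.893 1.778
endloop
endfacet
facet normal -0.536 0.645 -0.544
outer loop
vertex -0.155 0.363 1.138
vertex 0.211 0.333 0.742
vertex -0.23 0.03 0.817
endloop
endfacet
facet normal -0.829 -0.280 0.484
outer loop
vertex -0.155 0.363 1.138
vertex -0.23 0.03 0.817
vertex 0.863 -0.863 2.173
endloop
endfacet
facet normal -0.829 -0.280 0.484
outer loop
vertex 0.863 -0.863 2.173
vertex -0.23 0.03 0.817
vertex 0.788 -1.196 1.852
endloop
endfacet
facet normal 0.535 -0.646 0.545
outer loop
vertex 0.863 -0.863 2.173
vertex 0.788 -1.196 1.852
vertex 1.229 -0.893 1.778
endloop
endfacet
facet normal -0.536 0.644 -0.546
outer loop
vertex -0.23 0.03 0.817
vertex 0.211 0.333 0.742
vertex 0.028 -0.075 0.44
endloop
endfacet
facet normal -0.641 -0.731 -0.235
outer loop
vertex -0.23 0.03 0.817
vertex 0.028 -0.075 0.44
vertex 0.788 -1.196 1.852
endloop
endfacet
facet normal -0.641 -0.731 -0.235
outer loop
vertex 0.788 -1.196 1.852
vertex 0.028 -0.075 0.44
vertex 1.046 -1.301 1.475
endloop
endfacet
facet normal 0.535 -0.645 0.546
outer loop
vertex 0.788 -1.196 1.852
vertex 1.046 -1.301 1.475
vertex 1.229 -0.893 1.778
endloop
endfacet
facet normal -0.536 0.644 -0.545
outer loop
vertex 0.028 -0.075 0.44
vertex 0.211 0.333 0.742
vertex 0.423 0.127 0.29
endloop
endfacet
facet normal 0.028 -0.631 -0.775
outer loop
vertex 0.028 -0.075 0.44
vertex 0.423 0.127 0.29
vertex 1.046 -1.301 1.475
endloop
endfacet
facet normal 0.030 -0.631 -0.776
outer loop
vertex 1.046 -1.301 1.475
vertex 0.423 0.127 0.29
vertex 1.441 -1.098 1.325
endloop
endfacet
facet normal 0.538 -0.645 0.543
outer loop
vertex 1.046 -1.301 1.475
vertex 1.441 -1.098 1.325
vertex 1.229 -0.893 1.778
endloop
endfacet
facet normal 0.159 0.385 -0.909
outer loop
vertex -2.142 2.165 0.024
vertex -2.921 1.815 -0.261
vertex -2.902 2.642 0.093
endloop
endfacet
facet normal 0.402 0.532 0.746
outer loop
vertex -2.142 2.165 0.024
vertex -2.902 2.642 0.093
vertex -3.199 1.145 1.321
endloop
endfacet
facet normal 0.160 0.385 -0.909
outer loop
vertex -2.902 2.642 0.093
vertex -2.921 1.815 -0.261
vertex -3.681 2.293 -0.192
endloop
endfacet
facet normal -0.498 0.607 0.619
outer loop
vertex -2.902 2.642 0.093
vertex -3.681 2.293 -0.192
vertex -3.199 1.145 1.321
endloop
endfacet
facet normal 0.160 0.385 -0.909
outer loop
vertex -3.681 2.293 -0.192
vertex -2.921 1.815 -0.261
vertex -3.7 1.465 -0.546
endloop
endfacet
facet normal -0.966 -0.083 0.245
outer loop
vertex -3.681 2.293 -0.192
vertex -3.7 1.465 -0.546
vertex -3.199 1.145 1.321
endloop
endfacet
facet normal 0.159 0.385 -0.909
outer loop
vertex -3.7 1.465 -0.546
vertex -2.921 1.815 -0.261
vertex -2.94 0.988 -0.615
endloop
endfacet
facet normal -0.532 -0.847 -0.002
outer loop
vertex -3.7 1.465 -0.546
vertex -2.94 0.988 -0.615
vertex -3.199 1.145 1.321
endloop
endfacet
facet normal 0.160 0.385 -0.909
outer loop
vertex -2.94 0.988 -0.615
vertex -2.921 1.815 -0.261
vertex -2.162 1.337 -0.33
endloop
endfacet
facet normal 0.368 -0.922 0.124
outer loop
vertex -2.94 0.988 -0.615
vertex -2.162 1.337 -0.33
vertex -3.199 1.145 1.321
endloop
endfacet
facet normal 0.160 0.385 -0.909
outer loop
vertex -2.162 1.337 -0.33
vertex -2.921 1.815 -0.261
vertex -2.142 2.165 0.024
endloop
endfacet
facet normal 0.835 -0.233 0.498
outer loop
vertex -2.162 1.337 -0.33
vertex -2.142 2.165 0.024
vertex -3.199 1.145 1.321
endloop
endfacet

endsolid
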